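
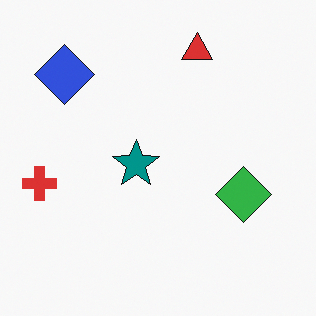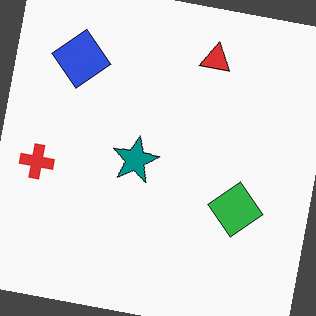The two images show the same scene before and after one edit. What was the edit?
The second image is the first rotated clockwise by a slight angle.

Every shape is tilted by the same angle and the image corners show triangular fill wedges — a whole-image rotation by a non-right angle.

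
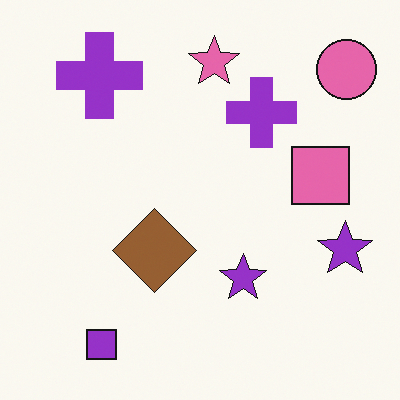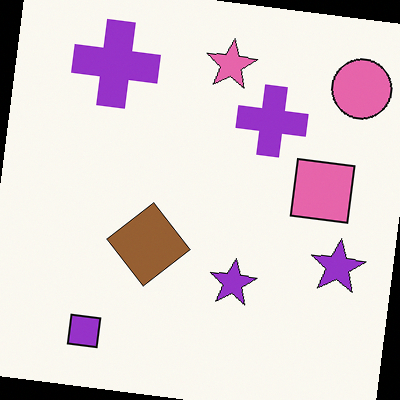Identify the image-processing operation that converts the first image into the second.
Rotated clockwise by a slight angle.

Every shape is tilted by the same angle and the image corners show triangular fill wedges — a whole-image rotation by a non-right angle.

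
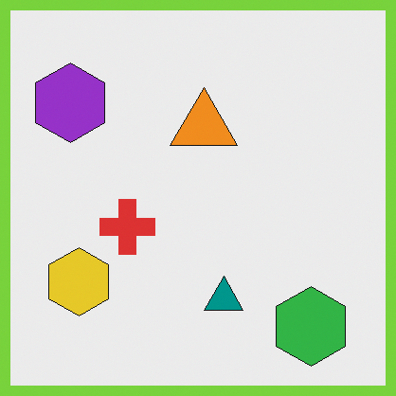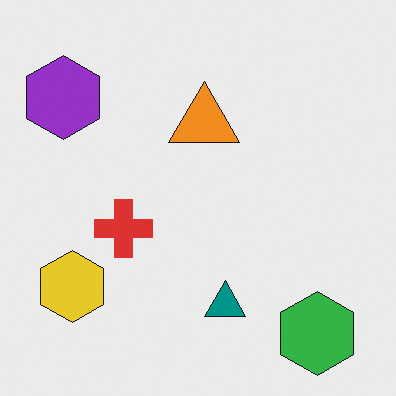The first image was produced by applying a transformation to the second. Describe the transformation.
The transformation is: framed with a lime border.

A solid lime frame runs around the edge of the first image, with the content slightly shrunk inside it.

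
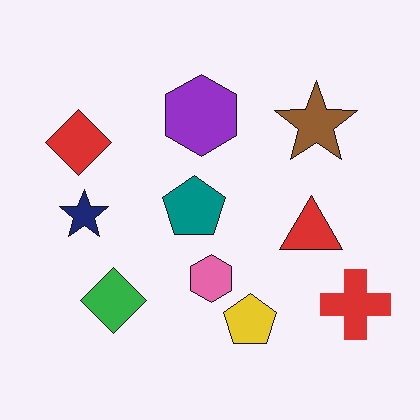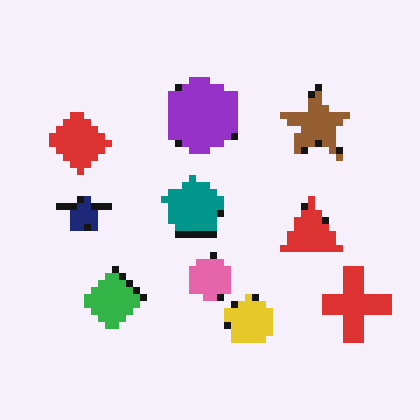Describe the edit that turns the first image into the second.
Pixelated into visible square blocks.

Shapes are reduced to large square blocks; fine edges and outlines are lost — a downscale-then-upscale (mosaic) effect.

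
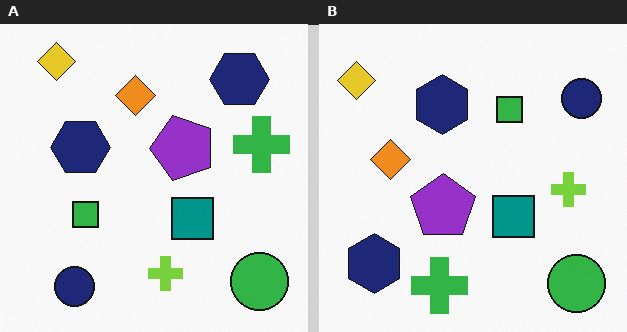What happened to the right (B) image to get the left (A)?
It was transposed (reflected across the top-left ↔ bottom-right diagonal).

Shapes have swapped their row and column positions — what was in the top-right is now in the bottom-left — a diagonal reflection.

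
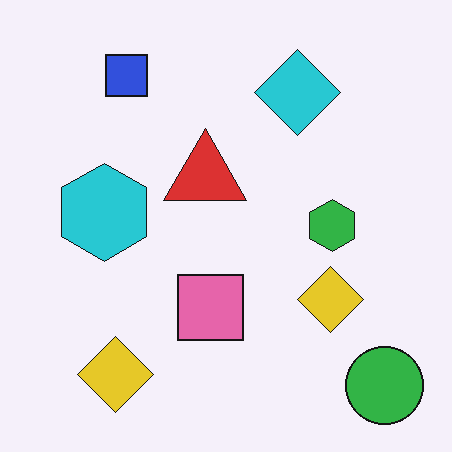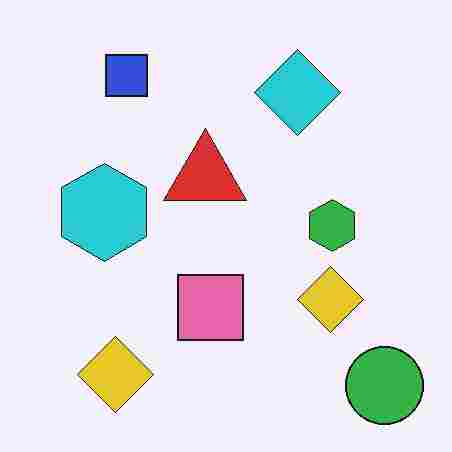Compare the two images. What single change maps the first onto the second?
This is the original image degraded with heavy JPEG compression.

Blocky 8×8 compression artifacts appear around shape edges and the flat background shows ringing — characteristic JPEG degradation.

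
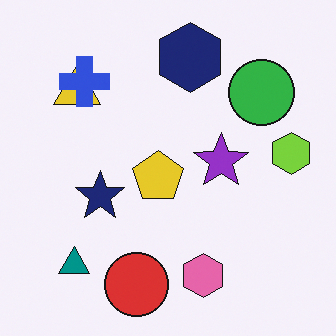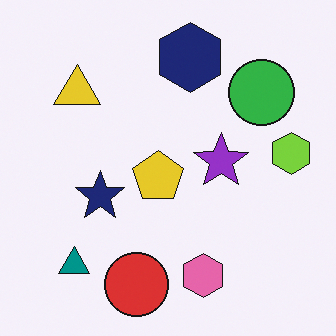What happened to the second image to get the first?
This is the original image overlaid with an additional blue cross.

A blue cross appears in the first image that is absent from the second.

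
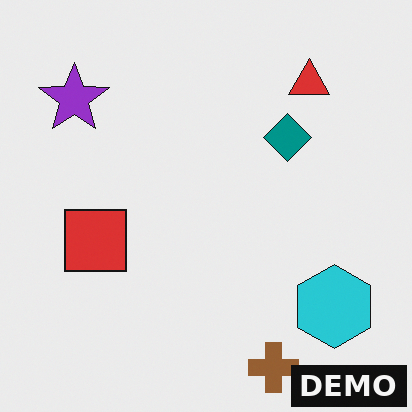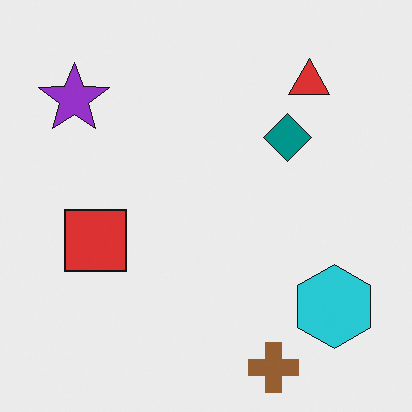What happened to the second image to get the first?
The image was watermarked with the text "DEMO" in the lower-right corner.

A dark label reading "DEMO" appears in the lower-right corner.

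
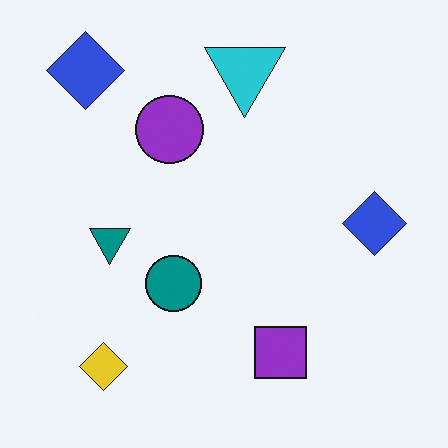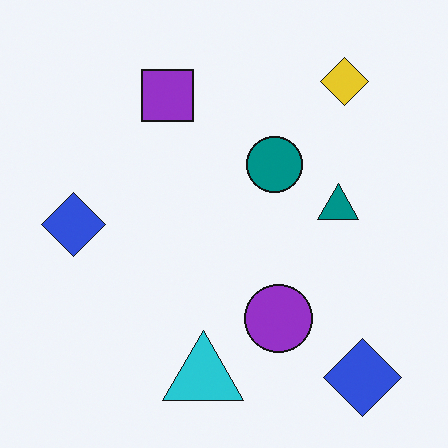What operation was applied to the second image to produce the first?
It was rotated 180°.

The yellow diamond sits in the top-right of the second image and the bottom-left of the first — consistent with a whole-image 180° rotation.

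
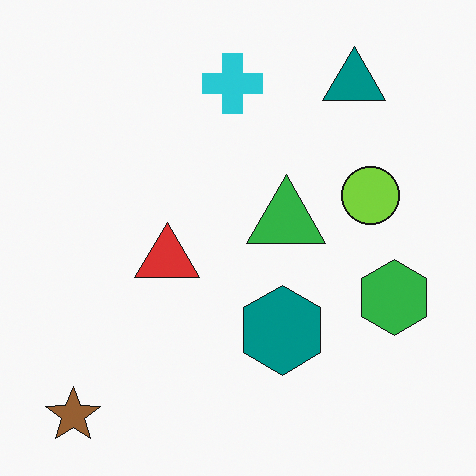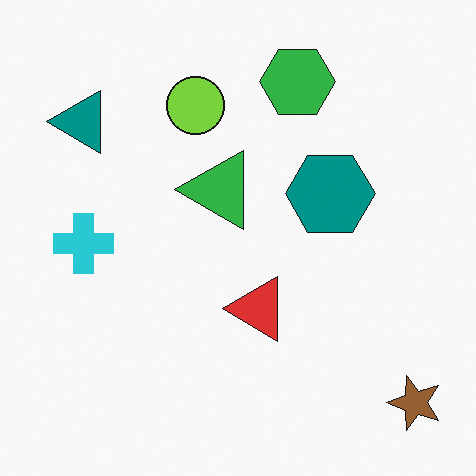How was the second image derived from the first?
Rotated 90° counter-clockwise.

The brown star sits in the bottom-left of the first image and the bottom-right of the second — consistent with a whole-image 90° counter-clockwise rotation.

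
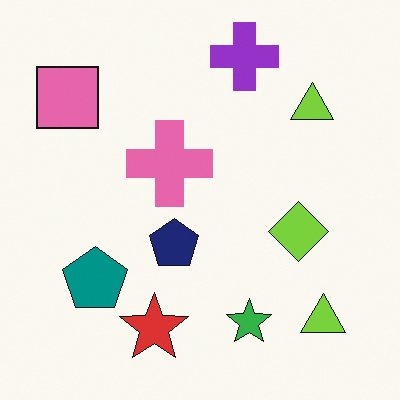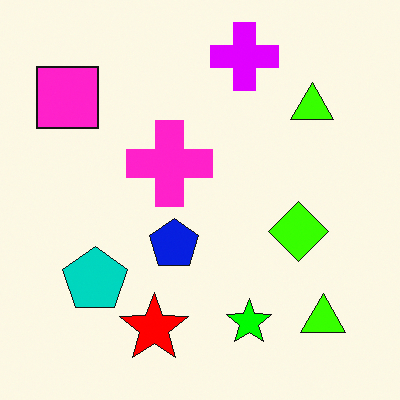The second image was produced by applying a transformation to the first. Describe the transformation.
The transformation is: made much more vivid (saturation change).

All colors are more vivid — a global saturation change.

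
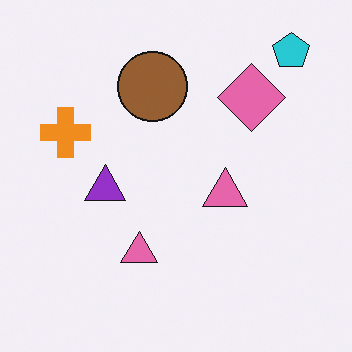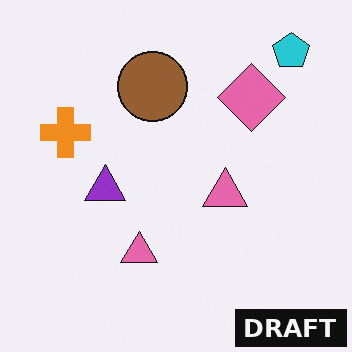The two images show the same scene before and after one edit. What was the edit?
It was watermarked with the text "DRAFT" in the lower-right corner.

A dark label reading "DRAFT" appears in the lower-right corner.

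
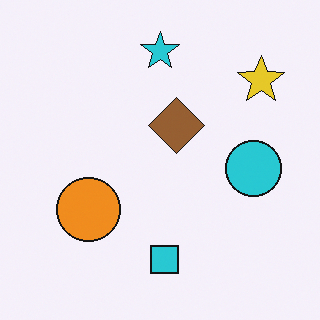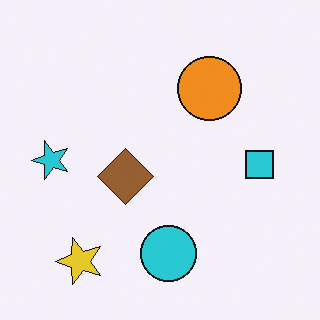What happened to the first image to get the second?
It was transposed (reflected across the top-left ↔ bottom-right diagonal).

Shapes have swapped their row and column positions — what was in the top-right is now in the bottom-left — a diagonal reflection.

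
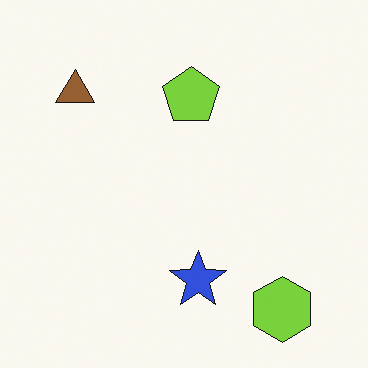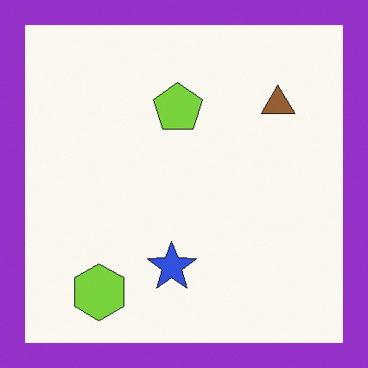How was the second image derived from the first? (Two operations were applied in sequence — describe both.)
Flipped horizontally (left ↔ right), then framed with a purple border.

The brown triangle is in the top-left of the first image and the top-right of the second — shapes on opposite sides of the vertical midline have swapped in a mirror flip. A solid purple frame runs around the edge of the second image, with the content slightly shrunk inside it.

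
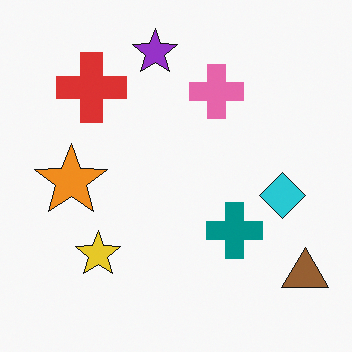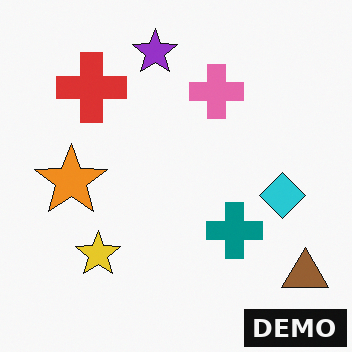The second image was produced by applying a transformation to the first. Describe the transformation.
This is the original image watermarked with the text "DEMO" in the lower-right corner.

A dark label reading "DEMO" appears in the lower-right corner.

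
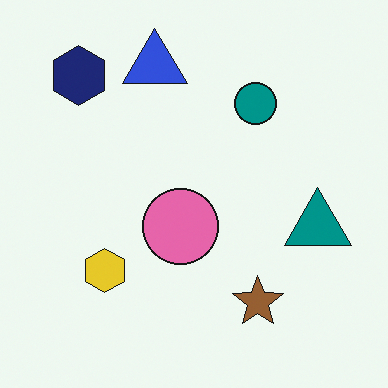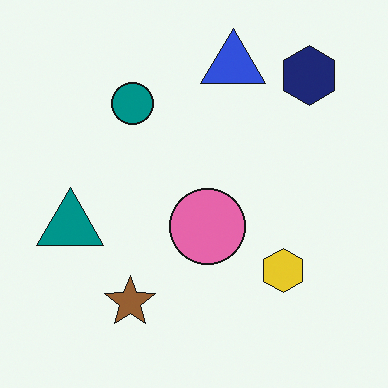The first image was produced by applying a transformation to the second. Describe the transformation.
This is the original image flipped horizontally (left ↔ right).

The teal triangle is in the left of the second image and the right of the first — shapes on opposite sides of the vertical midline have swapped in a mirror flip.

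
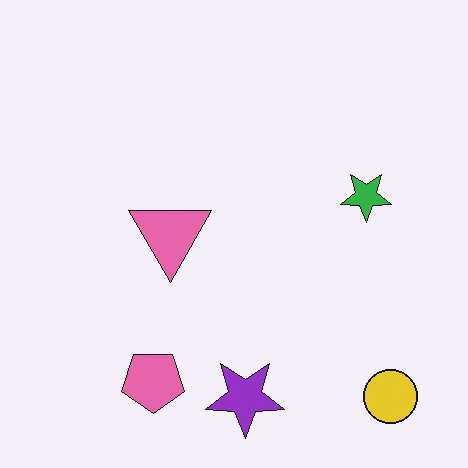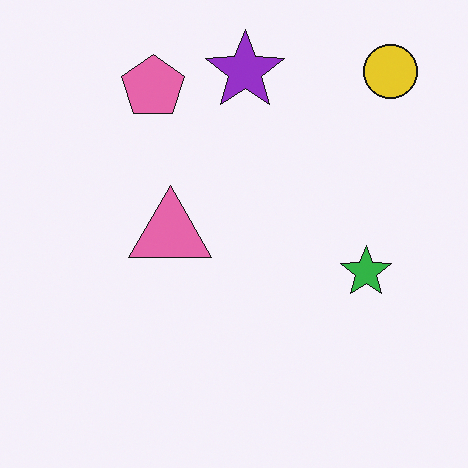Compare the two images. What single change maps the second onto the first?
The transformation is: flipped vertically (top ↔ bottom).

The purple star is in the top of the second image and the bottom of the first — shapes on opposite sides of the horizontal midline have swapped in a mirror flip.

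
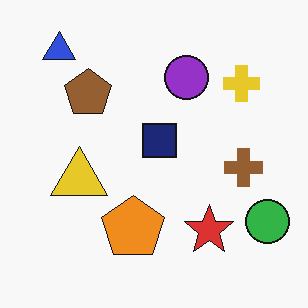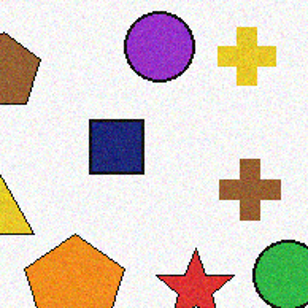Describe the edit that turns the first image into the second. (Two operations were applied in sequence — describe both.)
The transformation is: degraded with subtle gaussian noise, then cropped to a modestly smaller region and rescaled.

Random speckle covers the whole image, including the flat background. The visible shapes are larger and the field of view is narrower; shapes near the original edges may be partly or wholly outside the frame — a crop-and-rescale.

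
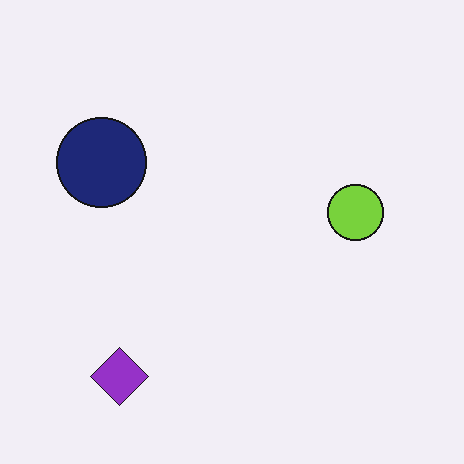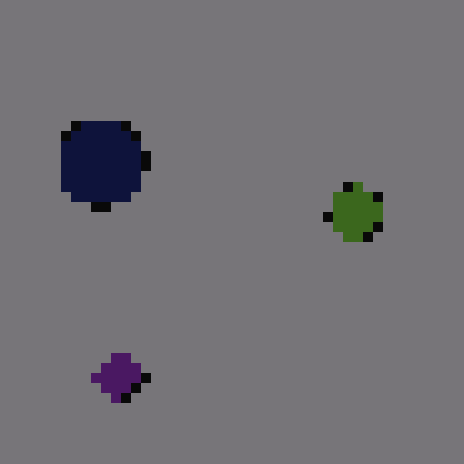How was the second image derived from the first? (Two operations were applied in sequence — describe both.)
It was darkened a lot, then coarsely pixelated.

Every pixel — background and shapes alike — is uniformly darkened. Shapes are reduced to large square blocks; fine edges and outlines are lost — a downscale-then-upscale (mosaic) effect.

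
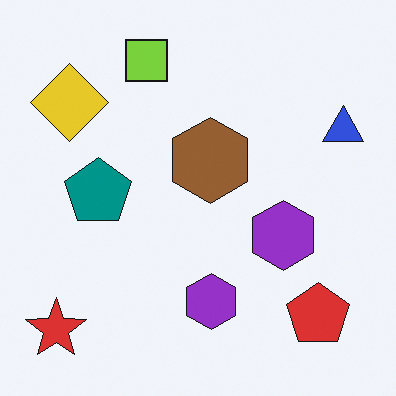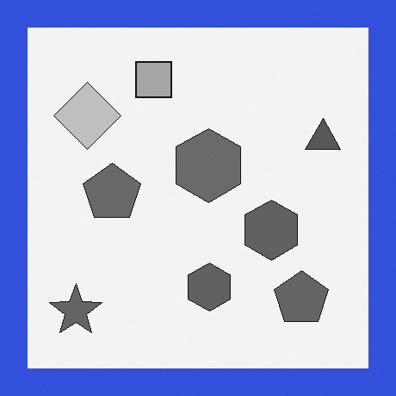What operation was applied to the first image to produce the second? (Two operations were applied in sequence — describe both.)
The transformation is: converted to grayscale, then framed with a blue border.

All color is removed — every shape is now a shade of grey. A solid blue frame runs around the edge of the second image, with the content slightly shrunk inside it.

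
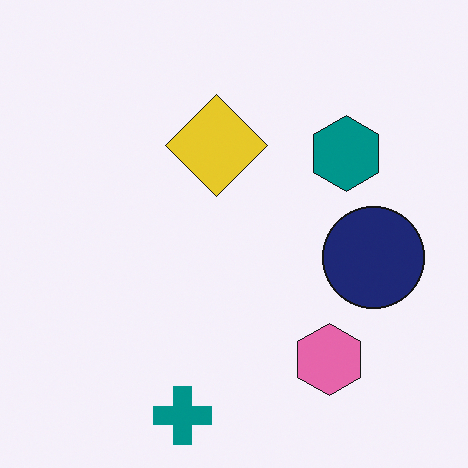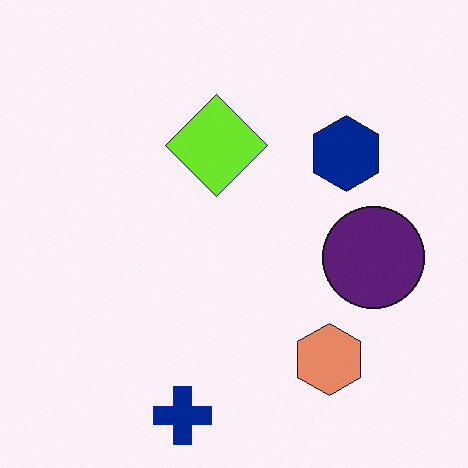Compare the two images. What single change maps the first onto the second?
The image was hue-shifted by a small amount.

Every shape's color has rotated by the same amount around the hue wheel — a uniform hue shift.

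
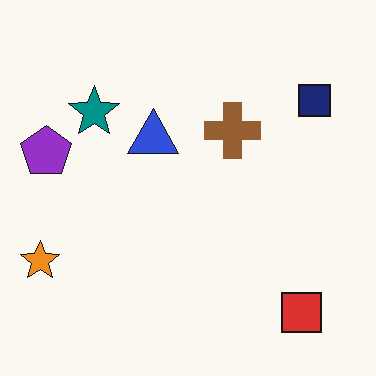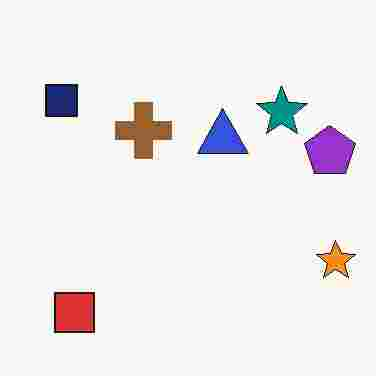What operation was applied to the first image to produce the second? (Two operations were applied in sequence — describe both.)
The image was flipped horizontally (left ↔ right), then heavily JPEG-compressed with obvious blocking artifacts.

The orange star is in the bottom-left of the first image and the bottom-right of the second — shapes on opposite sides of the vertical midline have swapped in a mirror flip. Blocky 8×8 compression artifacts appear around shape edges and the flat background shows ringing — characteristic JPEG degradation.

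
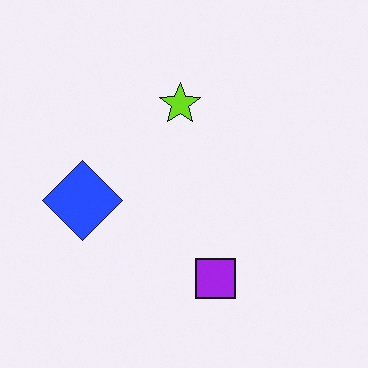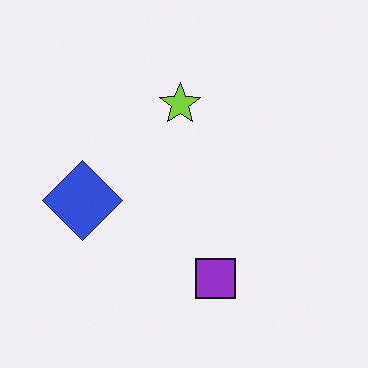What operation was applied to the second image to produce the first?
The transformation is: slightly oversaturated.

All colors are more vivid — a global saturation change.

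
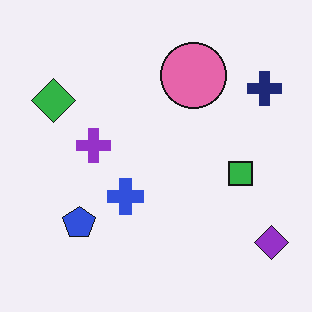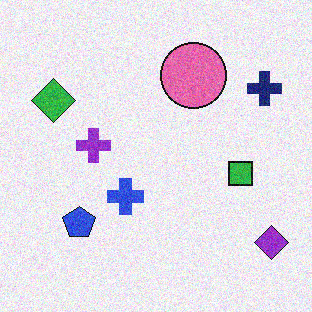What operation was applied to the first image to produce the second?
It was degraded with moderate additive noise.

Random speckle covers the whole image, including the flat background.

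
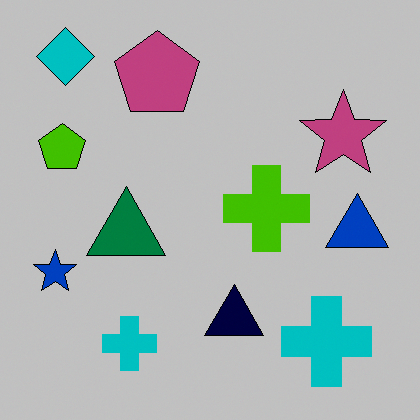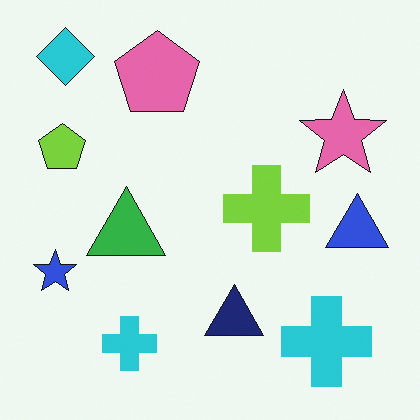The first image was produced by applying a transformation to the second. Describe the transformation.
The image was aggressively posterized.

Each flat color has snapped to a coarser quantized level — most visibly, the near-white background has dropped to a flat grey.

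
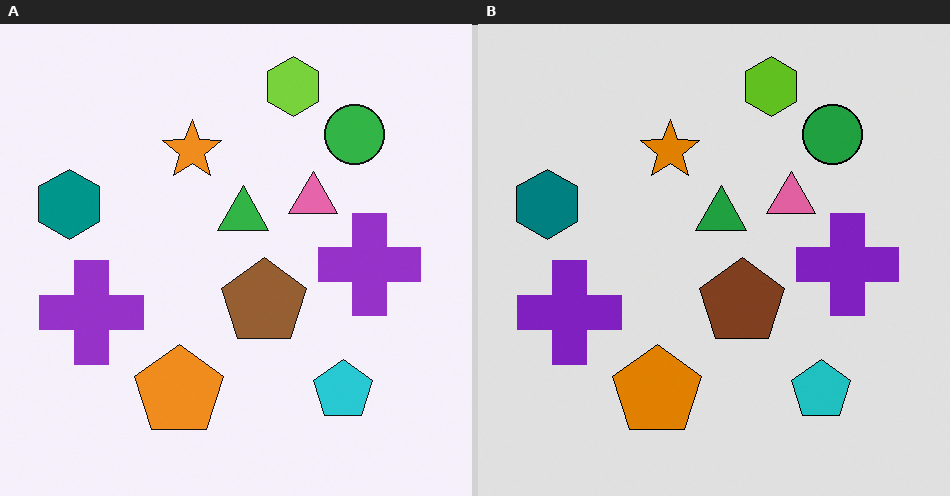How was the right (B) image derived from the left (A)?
The transformation is: moderately posterized.

Each flat color has snapped to a coarser quantized level — most visibly, the near-white background has dropped to a flat grey.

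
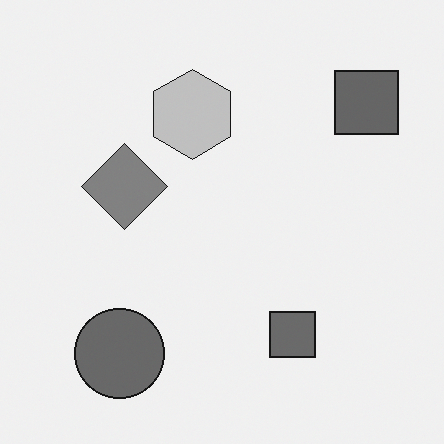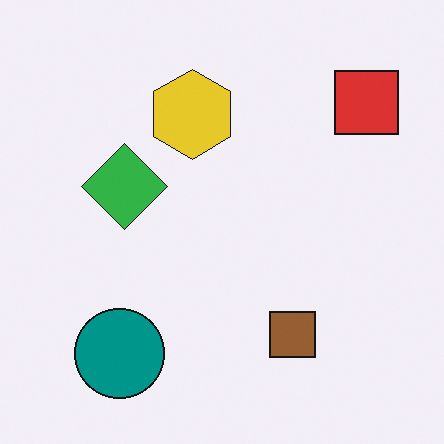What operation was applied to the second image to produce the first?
This is the original image converted to grayscale.

All color is removed — every shape is now a shade of grey.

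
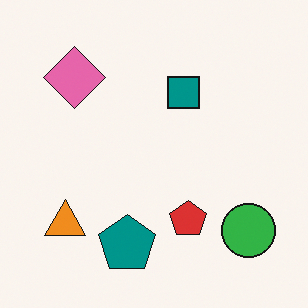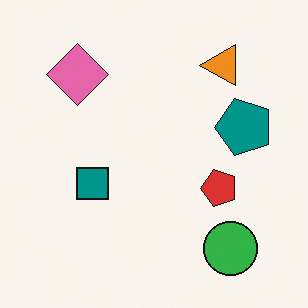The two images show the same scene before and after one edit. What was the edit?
The image was transposed (reflected across the top-left ↔ bottom-right diagonal).

Shapes have swapped their row and column positions — what was in the top-right is now in the bottom-left — a diagonal reflection.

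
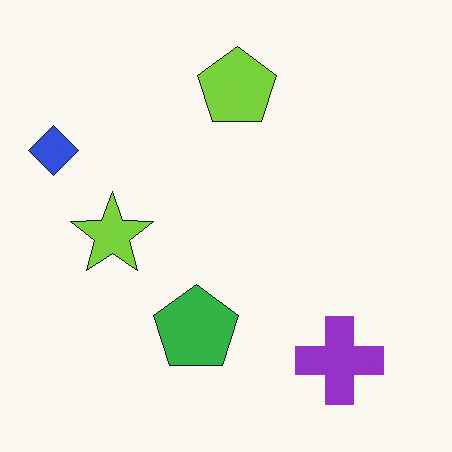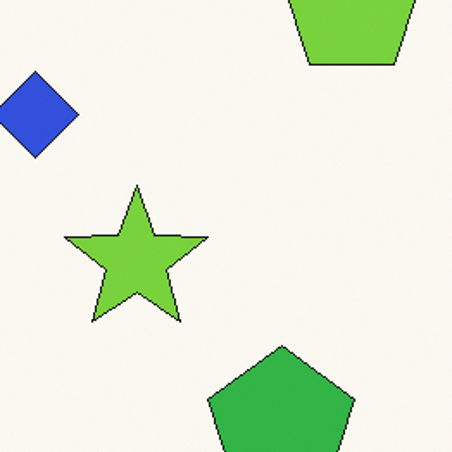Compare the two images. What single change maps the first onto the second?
Cropped tightly and scaled back up.

The visible shapes are larger and the field of view is narrower; shapes near the original edges may be partly or wholly outside the frame — a crop-and-rescale.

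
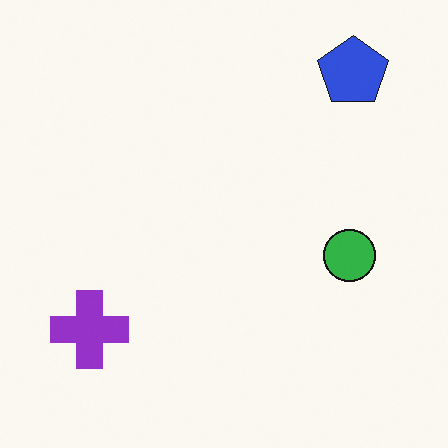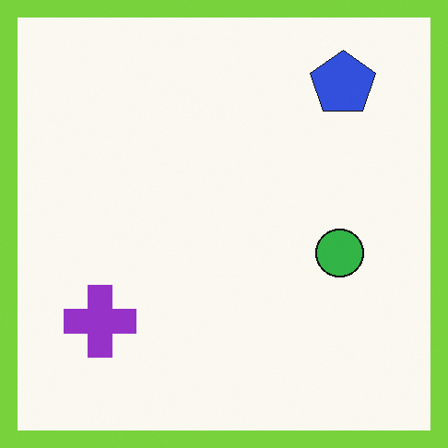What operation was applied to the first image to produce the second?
Framed with a lime border.

A solid lime frame runs around the edge of the second image, with the content slightly shrunk inside it.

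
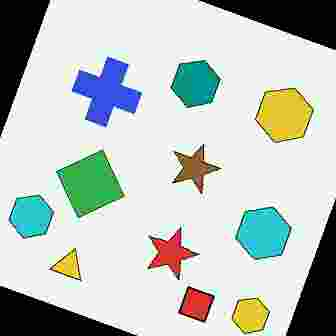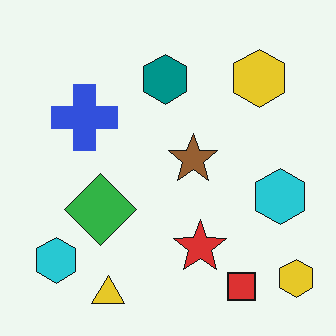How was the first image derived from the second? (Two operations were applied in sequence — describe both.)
The transformation is: rotated clockwise by a clearly visible amount, then heavily JPEG-compressed with obvious blocking artifacts.

Every shape is tilted by the same angle and the image corners show triangular fill wedges — a whole-image rotation by a non-right angle. Blocky 8×8 compression artifacts appear around shape edges and the flat background shows ringing — characteristic JPEG degradation.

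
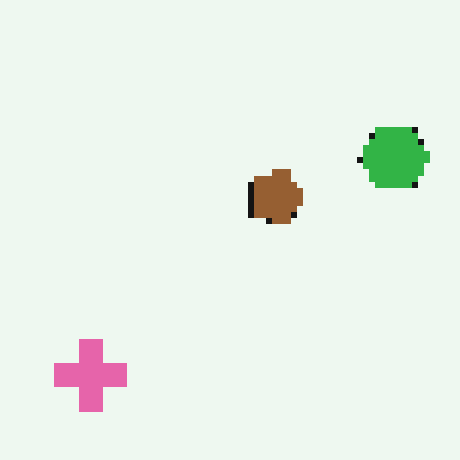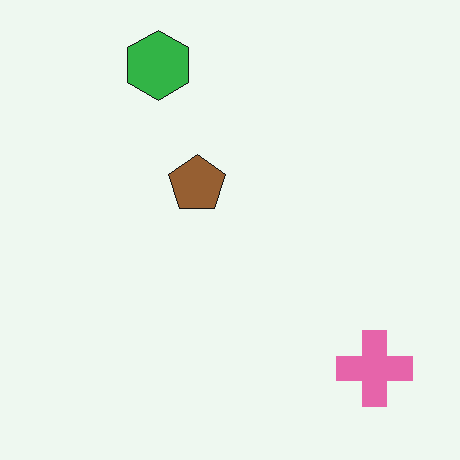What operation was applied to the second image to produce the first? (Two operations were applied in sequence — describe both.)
The first image is the second rotated 90° clockwise, then pixelated into visible square blocks.

The pink cross sits in the bottom-right of the second image and the bottom-left of the first — consistent with a whole-image 90° clockwise rotation. Shapes are reduced to large square blocks; fine edges and outlines are lost — a downscale-then-upscale (mosaic) effect.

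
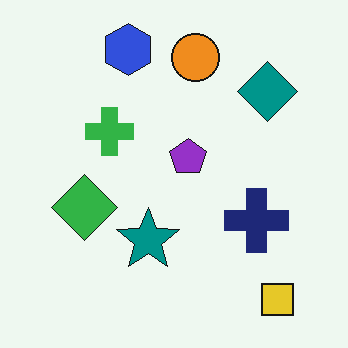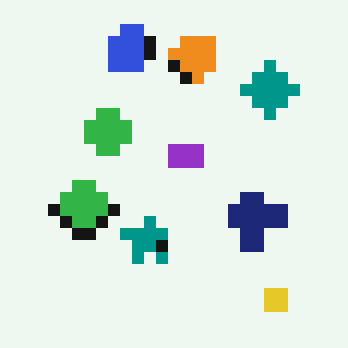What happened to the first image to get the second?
The image was heavily pixelated into large blocks.

Shapes are reduced to large square blocks; fine edges and outlines are lost — a downscale-then-upscale (mosaic) effect.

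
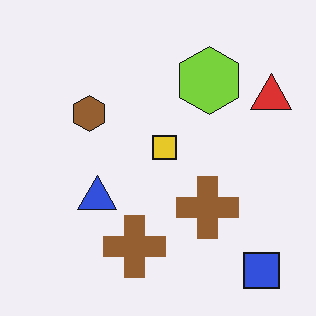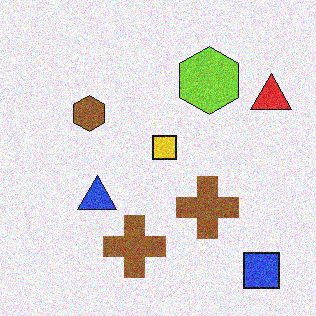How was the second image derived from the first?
It was degraded with visible gaussian noise.

Random speckle covers the whole image, including the flat background.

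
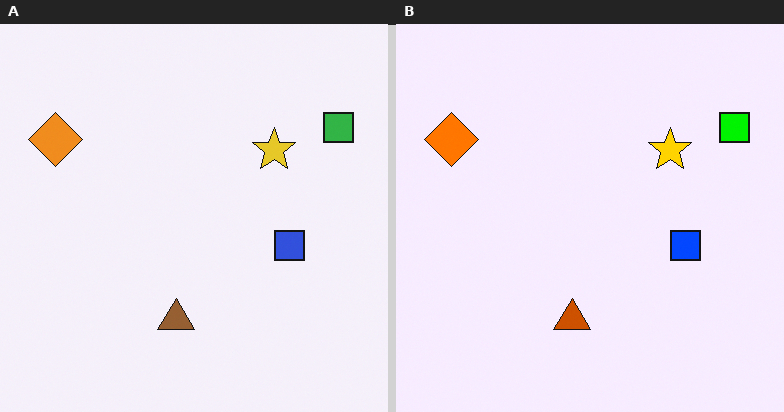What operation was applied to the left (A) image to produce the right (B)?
The transformation is: heavily oversaturated.

All colors are more vivid — a global saturation change.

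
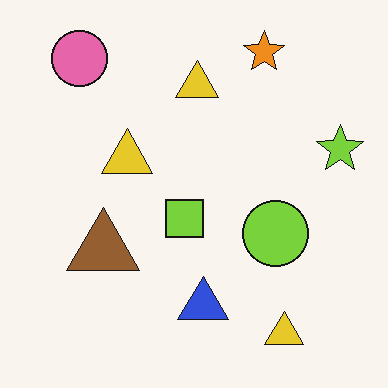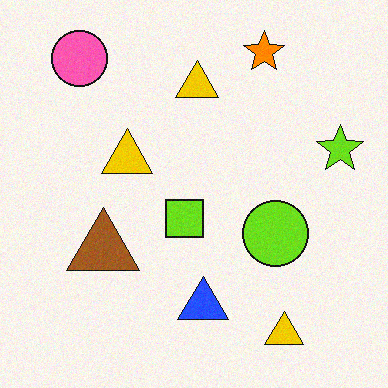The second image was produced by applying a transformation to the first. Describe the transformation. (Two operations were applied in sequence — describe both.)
It was degraded with light additive noise, then slightly oversaturated.

Random speckle covers the whole image, including the flat background. All colors are more vivid — a global saturation change.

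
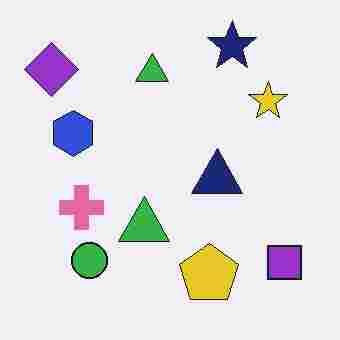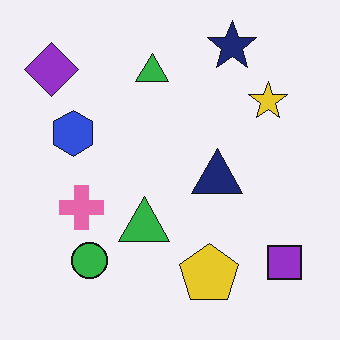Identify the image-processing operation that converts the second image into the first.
The first image is the second degraded with heavy JPEG compression.

Blocky 8×8 compression artifacts appear around shape edges and the flat background shows ringing — characteristic JPEG degradation.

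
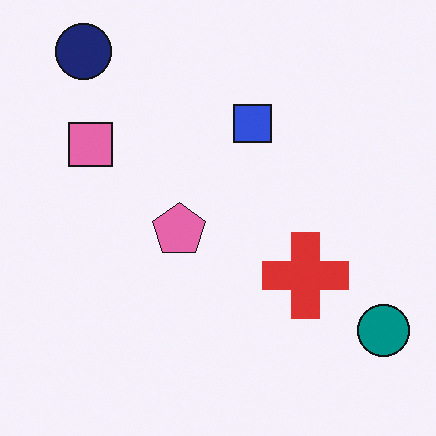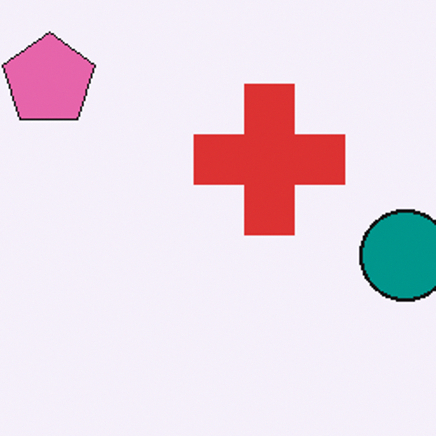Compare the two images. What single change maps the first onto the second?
The second image is the first cropped tightly and scaled back up.

The visible shapes are larger and the field of view is narrower; shapes near the original edges may be partly or wholly outside the frame — a crop-and-rescale.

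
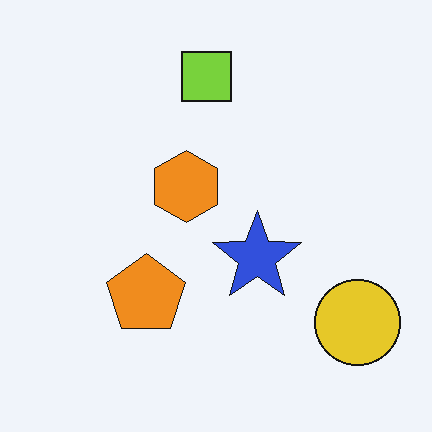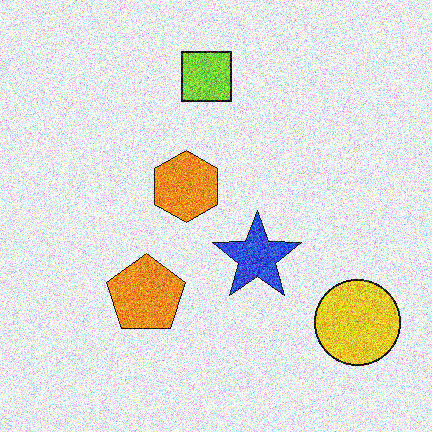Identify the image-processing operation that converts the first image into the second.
This is the original image degraded with strong gaussian noise.

Random speckle covers the whole image, including the flat background.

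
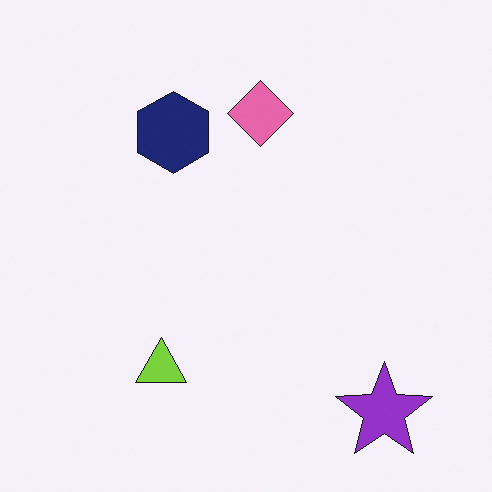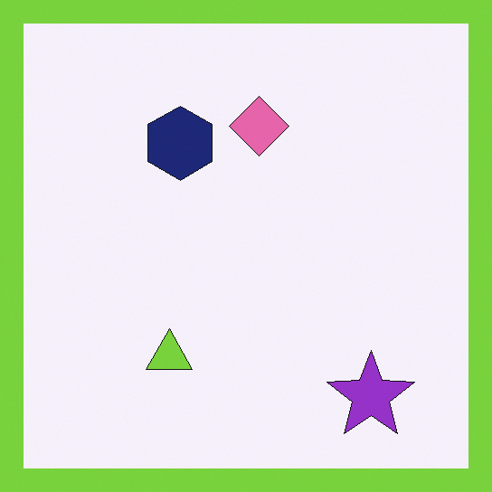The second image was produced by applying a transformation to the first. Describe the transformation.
The image was framed with a lime border.

A solid lime frame runs around the edge of the second image, with the content slightly shrunk inside it.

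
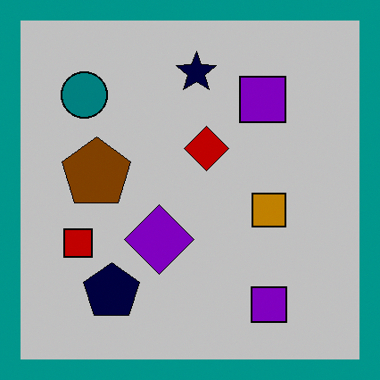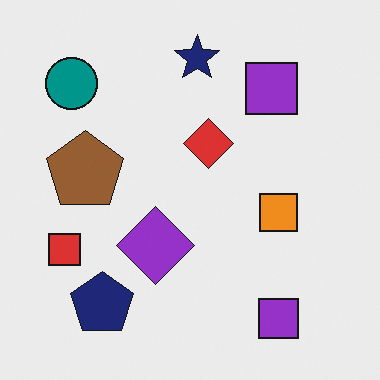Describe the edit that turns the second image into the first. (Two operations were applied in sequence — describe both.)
The transformation is: aggressively posterized, then framed with a teal border.

Each flat color has snapped to a coarser quantized level — most visibly, the near-white background has dropped to a flat grey. A solid teal frame runs around the edge of the first image, with the content slightly shrunk inside it.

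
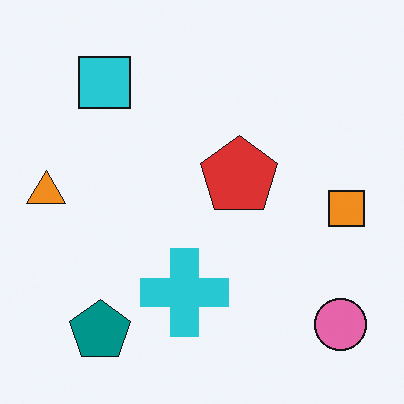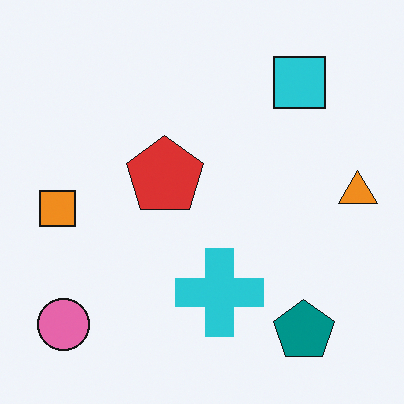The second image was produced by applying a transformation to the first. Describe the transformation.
The image was flipped horizontally (left ↔ right).

The orange triangle is in the left of the first image and the right of the second — shapes on opposite sides of the vertical midline have swapped in a mirror flip.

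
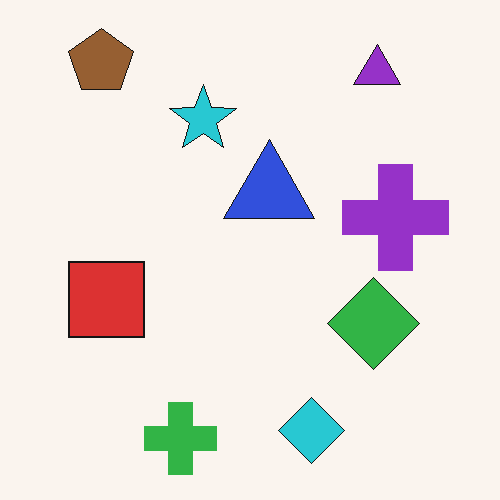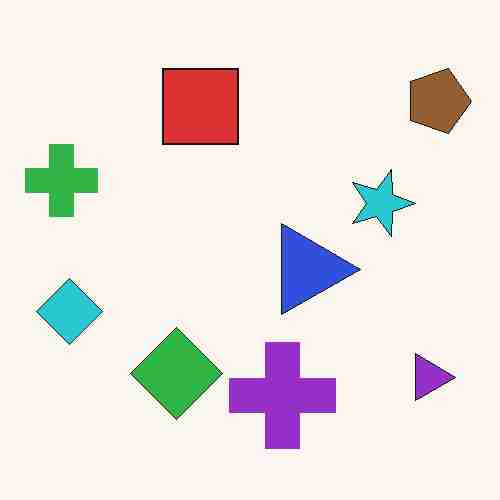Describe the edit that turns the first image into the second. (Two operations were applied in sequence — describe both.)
Rotated 90° clockwise, then degraded with heavy JPEG compression.

The brown pentagon sits in the top-left of the first image and the top-right of the second — consistent with a whole-image 90° clockwise rotation. Blocky 8×8 compression artifacts appear around shape edges and the flat background shows ringing — characteristic JPEG degradation.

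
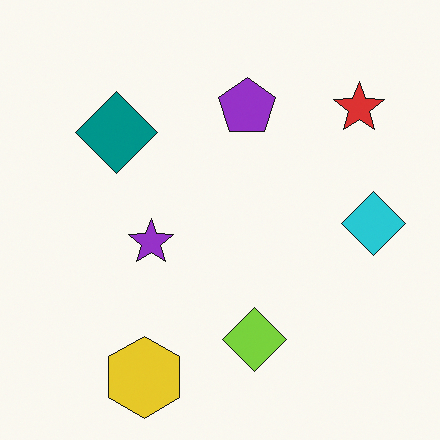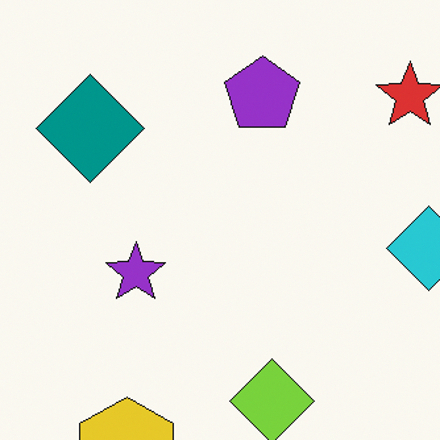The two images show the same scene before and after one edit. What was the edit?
Cropped slightly and scaled back up.

The visible shapes are larger and the field of view is narrower; shapes near the original edges may be partly or wholly outside the frame — a crop-and-rescale.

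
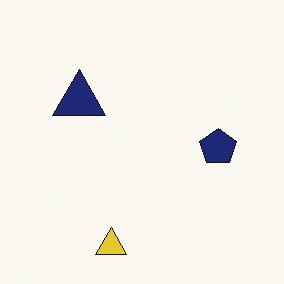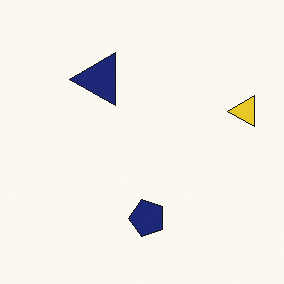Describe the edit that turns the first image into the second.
The image was transposed (reflected across the top-left ↔ bottom-right diagonal).

Shapes have swapped their row and column positions — what was in the top-right is now in the bottom-left — a diagonal reflection.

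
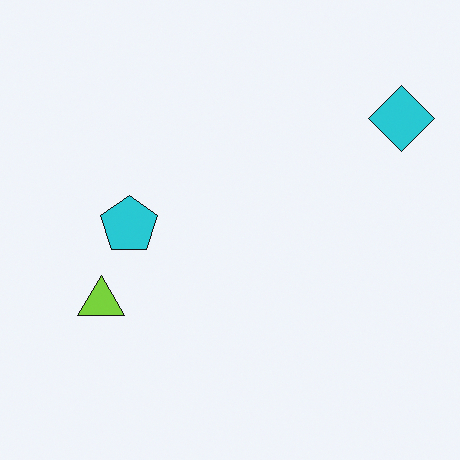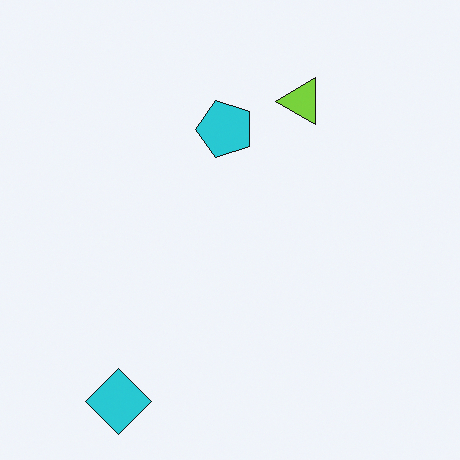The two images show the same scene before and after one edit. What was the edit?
The second image is the first transposed (reflected across the top-left ↔ bottom-right diagonal).

Shapes have swapped their row and column positions — what was in the top-right is now in the bottom-left — a diagonal reflection.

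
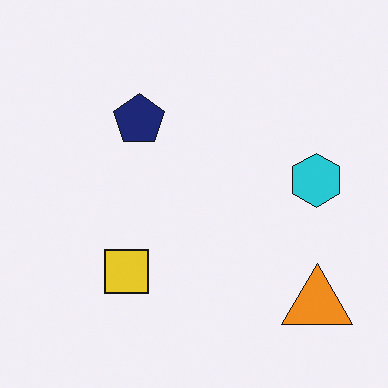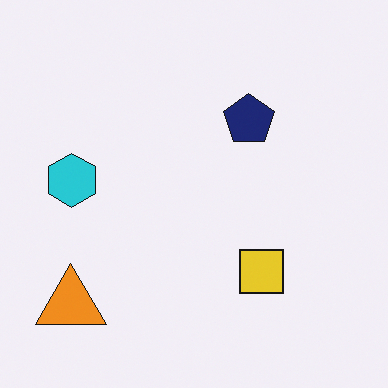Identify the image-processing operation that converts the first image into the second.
It was flipped horizontally (left ↔ right).

The orange triangle is in the bottom-right of the first image and the bottom-left of the second — shapes on opposite sides of the vertical midline have swapped in a mirror flip.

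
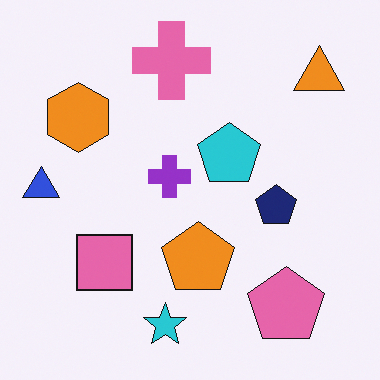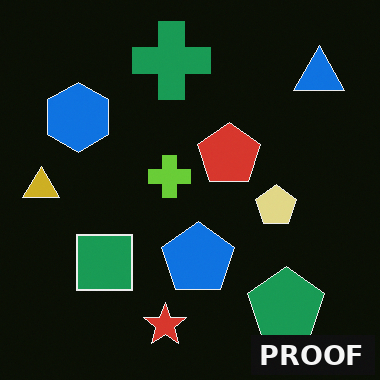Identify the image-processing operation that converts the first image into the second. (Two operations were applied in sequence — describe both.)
Color-inverted (negative), then watermarked with the text "PROOF" in the lower-right corner.

The light background has become dark and every shape's color is its complement — a photographic negative. A dark label reading "PROOF" appears in the lower-right corner.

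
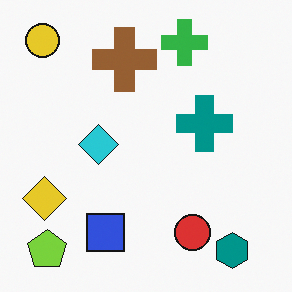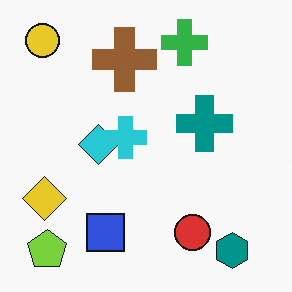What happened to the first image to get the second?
Overlaid with an additional cyan cross.

A cyan cross appears in the second image that is absent from the first.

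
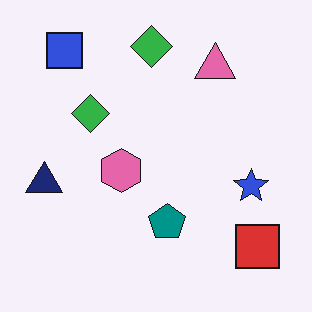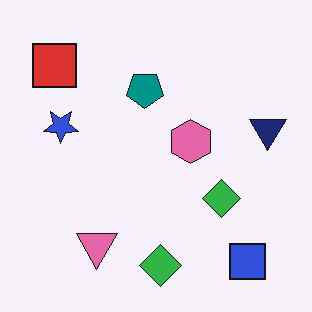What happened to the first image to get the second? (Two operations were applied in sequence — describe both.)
Rotated 180°, then JPEG-compressed with visible artifacts.

The blue square sits in the top-left of the first image and the bottom-right of the second — consistent with a whole-image 180° rotation. Blocky 8×8 compression artifacts appear around shape edges and the flat background shows ringing — characteristic JPEG degradation.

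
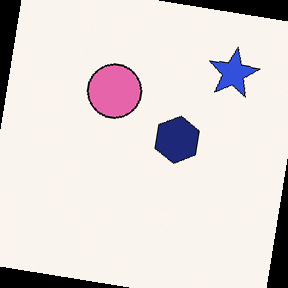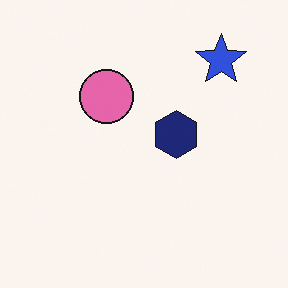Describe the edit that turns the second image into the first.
The image was rotated clockwise by a small amount.

Every shape is tilted by the same angle and the image corners show triangular fill wedges — a whole-image rotation by a non-right angle.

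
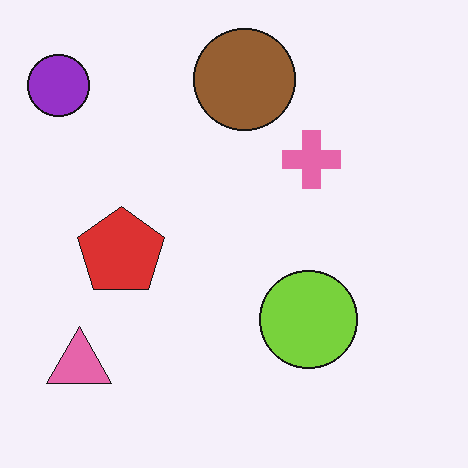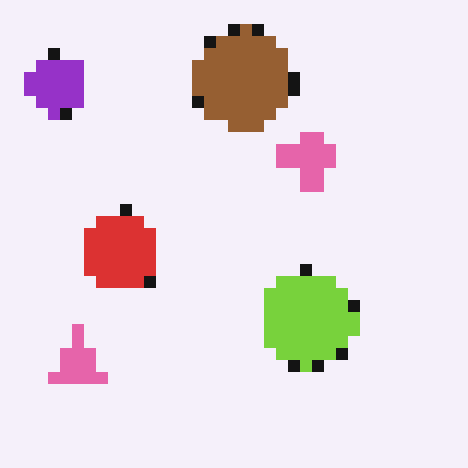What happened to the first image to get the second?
The second image is the first heavily pixelated into large blocks.

Shapes are reduced to large square blocks; fine edges and outlines are lost — a downscale-then-upscale (mosaic) effect.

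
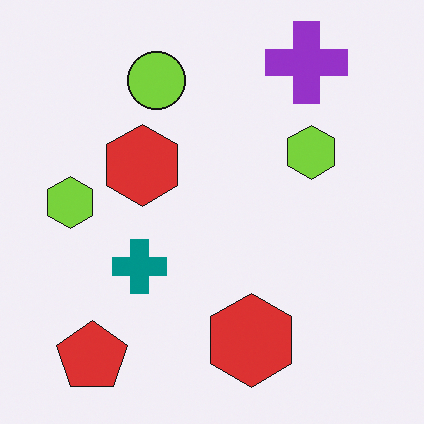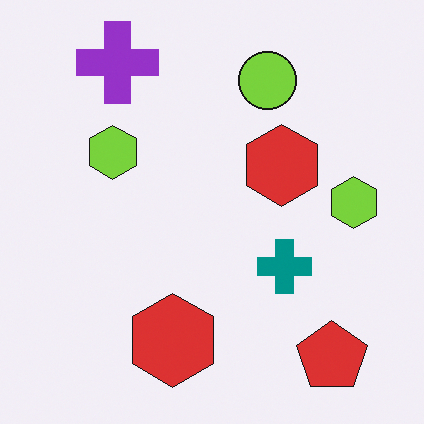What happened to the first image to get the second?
The second image is the first flipped horizontally (left ↔ right).

The red pentagon is in the bottom-left of the first image and the bottom-right of the second — shapes on opposite sides of the vertical midline have swapped in a mirror flip.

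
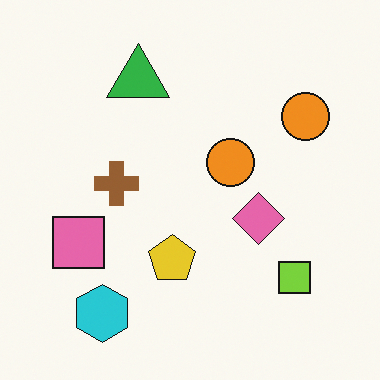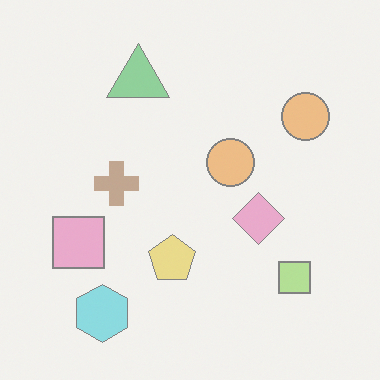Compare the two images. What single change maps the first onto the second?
This is the original image washed out (contrast reduced).

Tones are pushed toward mid-grey across the whole image — a global contrast change.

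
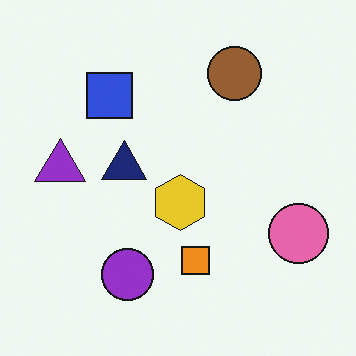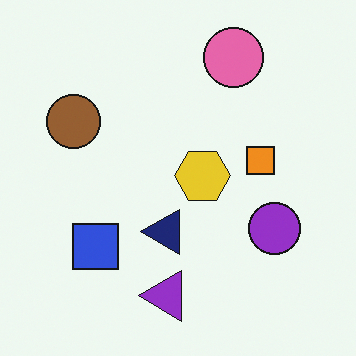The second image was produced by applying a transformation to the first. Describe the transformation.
Rotated 90° counter-clockwise.

The pink circle sits in the right of the first image and the top of the second — consistent with a whole-image 90° counter-clockwise rotation.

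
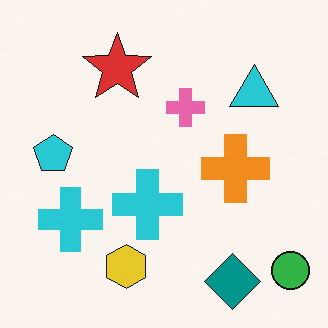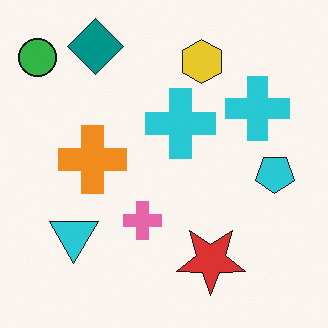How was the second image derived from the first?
The second image is the first rotated 180°.

The green circle sits in the bottom-right of the first image and the top-left of the second — consistent with a whole-image 180° rotation.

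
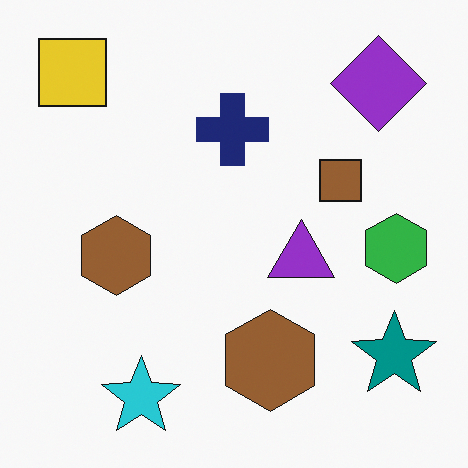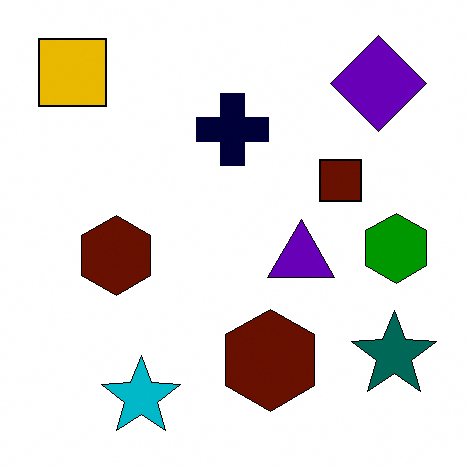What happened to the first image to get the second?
The transformation is: given much higher contrast.

Tones are pushed away from mid-grey across the whole image — a global contrast change.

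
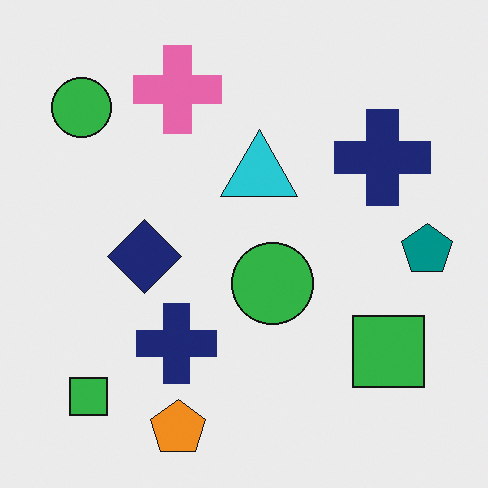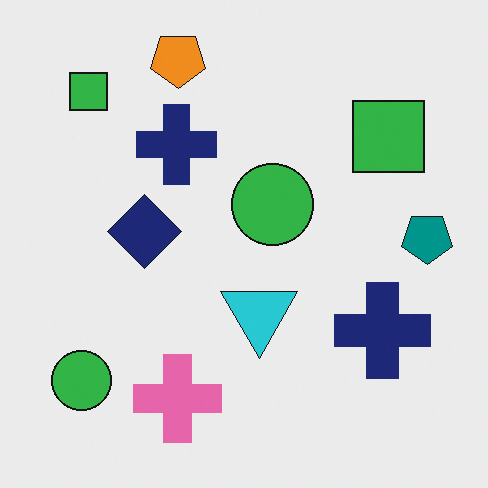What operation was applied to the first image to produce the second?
It was flipped vertically (top ↔ bottom).

The orange pentagon is in the bottom of the first image and the top of the second — shapes on opposite sides of the horizontal midline have swapped in a mirror flip.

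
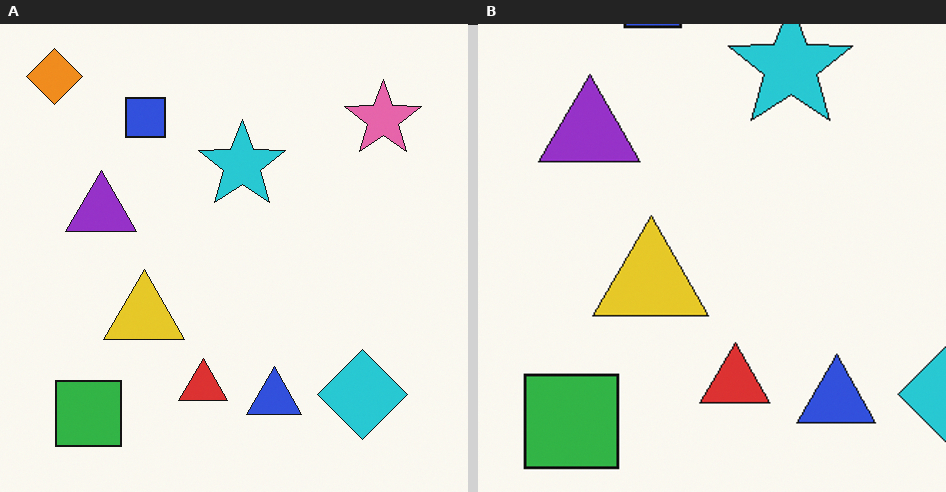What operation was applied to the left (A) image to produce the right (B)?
This is the original image cropped to a modestly smaller region and rescaled.

The visible shapes are larger and the field of view is narrower; shapes near the original edges may be partly or wholly outside the frame — a crop-and-rescale.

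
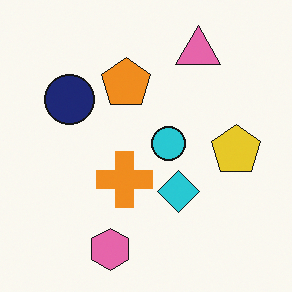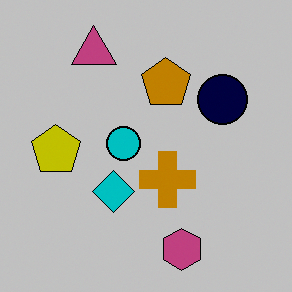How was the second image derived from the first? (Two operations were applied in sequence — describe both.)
This is the original image flipped horizontally (left ↔ right), then aggressively posterized.

The yellow pentagon is in the right of the first image and the left of the second — shapes on opposite sides of the vertical midline have swapped in a mirror flip. Each flat color has snapped to a coarser quantized level — most visibly, the near-white background has dropped to a flat grey.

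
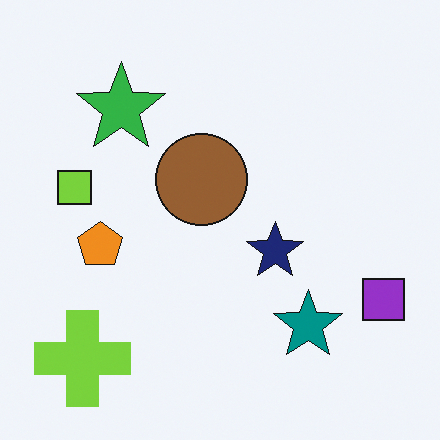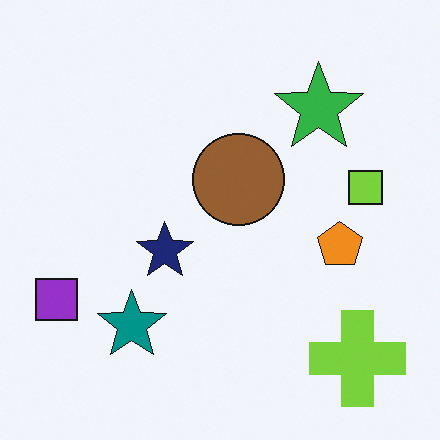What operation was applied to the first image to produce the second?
The image was flipped horizontally (left ↔ right).

The purple square is in the bottom-right of the first image and the bottom-left of the second — shapes on opposite sides of the vertical midline have swapped in a mirror flip.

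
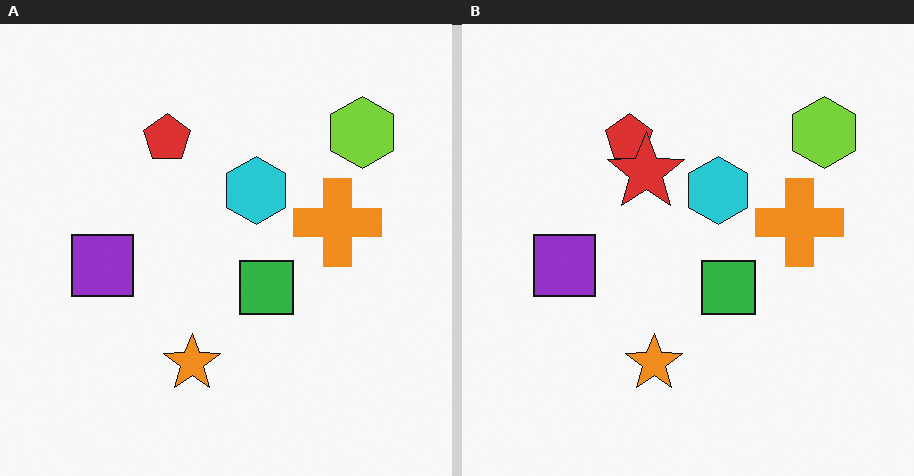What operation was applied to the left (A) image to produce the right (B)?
It was overlaid with an additional red star.

A red star appears in the right (B) image that is absent from the left (A).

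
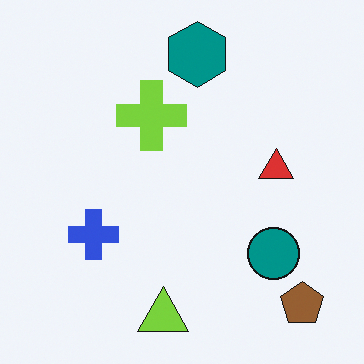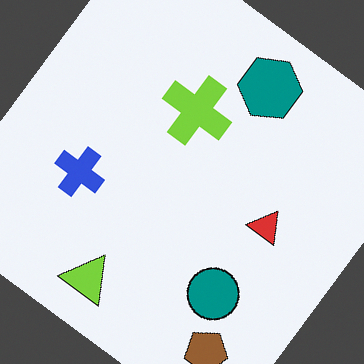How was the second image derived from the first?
The image was rotated clockwise by a large amount — several tens of degrees.

Every shape is tilted by the same angle and the image corners show triangular fill wedges — a whole-image rotation by a non-right angle.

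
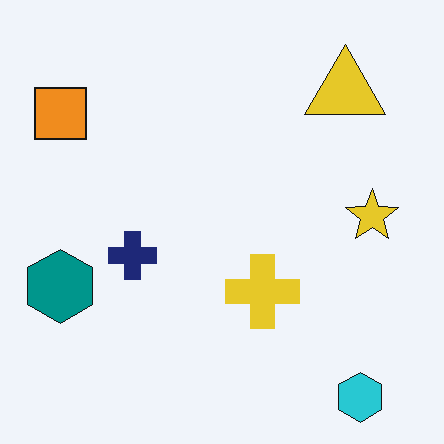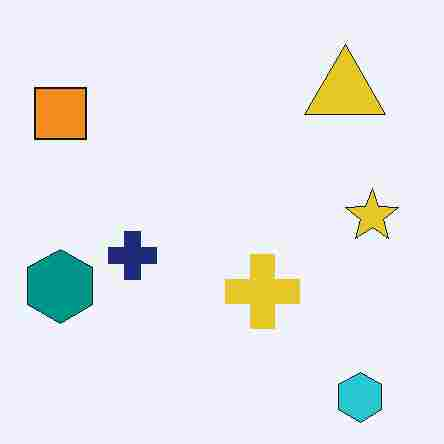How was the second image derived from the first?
This is the original image heavily JPEG-compressed with obvious blocking artifacts.

Blocky 8×8 compression artifacts appear around shape edges and the flat background shows ringing — characteristic JPEG degradation.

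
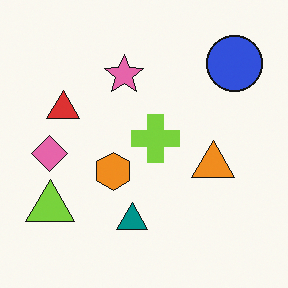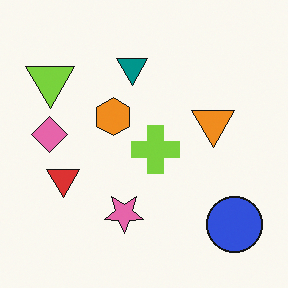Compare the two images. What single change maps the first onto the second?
It was flipped vertically (top ↔ bottom).

The blue circle is in the top-right of the first image and the bottom-right of the second — shapes on opposite sides of the horizontal midline have swapped in a mirror flip.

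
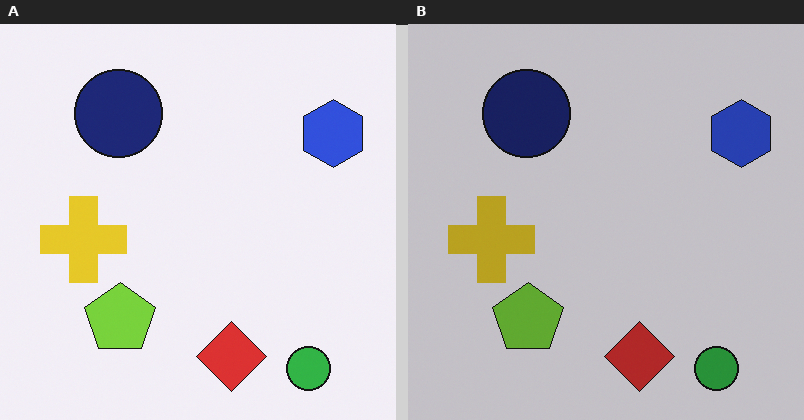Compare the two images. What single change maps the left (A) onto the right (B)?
The transformation is: slightly darkened.

Every pixel — background and shapes alike — is uniformly darkened.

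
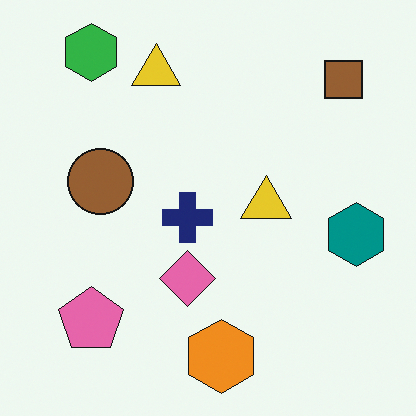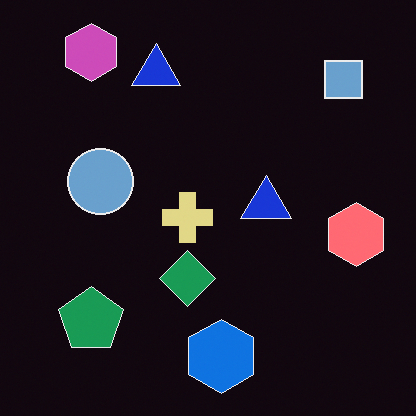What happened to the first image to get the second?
The image was color-inverted (negative).

The light background has become dark and every shape's color is its complement — a photographic negative.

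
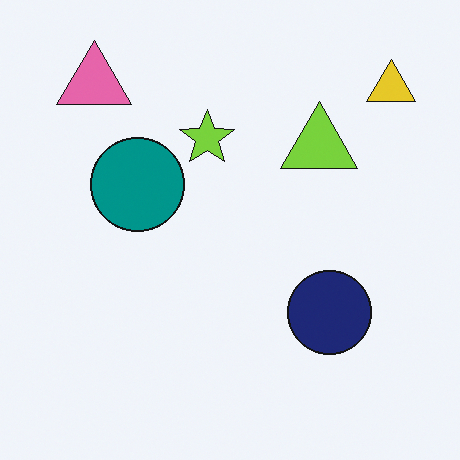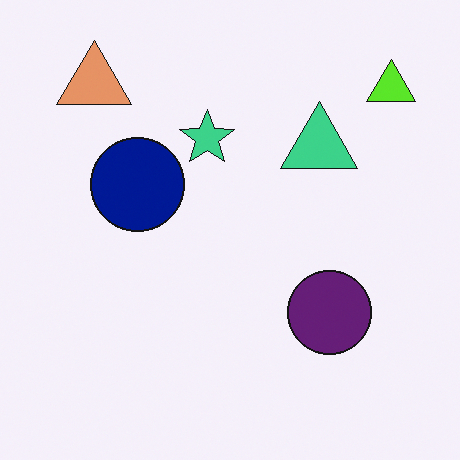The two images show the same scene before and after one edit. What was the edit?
It was hue-shifted by a small amount.

Every shape's color has rotated by the same amount around the hue wheel — a uniform hue shift.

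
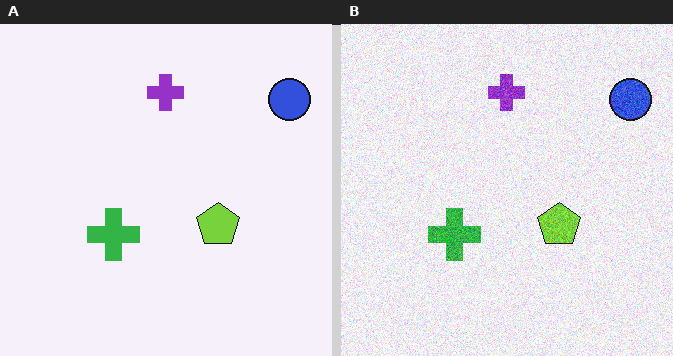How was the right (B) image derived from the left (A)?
The transformation is: degraded with moderate additive noise.

Random speckle covers the whole image, including the flat background.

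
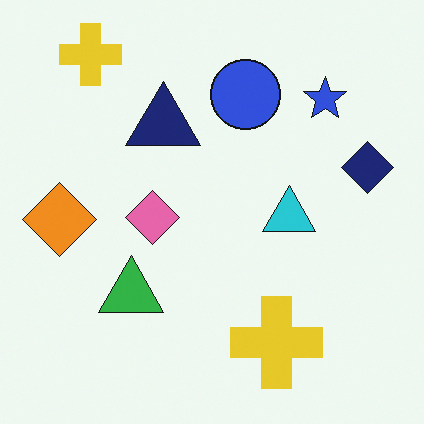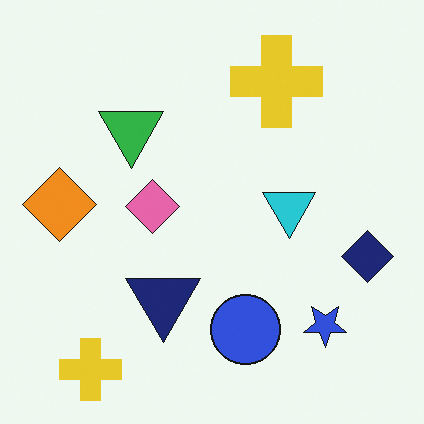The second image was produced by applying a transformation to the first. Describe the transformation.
Flipped vertically (top ↔ bottom).

The blue circle is in the top of the first image and the bottom of the second — shapes on opposite sides of the horizontal midline have swapped in a mirror flip.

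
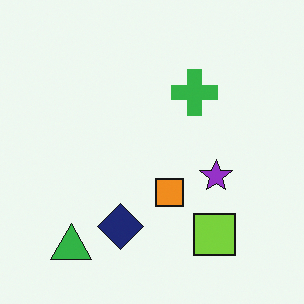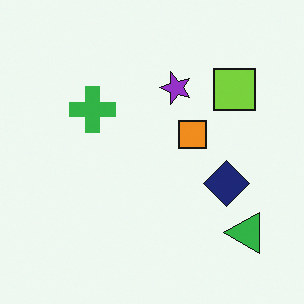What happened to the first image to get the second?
Rotated 90° counter-clockwise.

The green triangle sits in the bottom-left of the first image and the bottom-right of the second — consistent with a whole-image 90° counter-clockwise rotation.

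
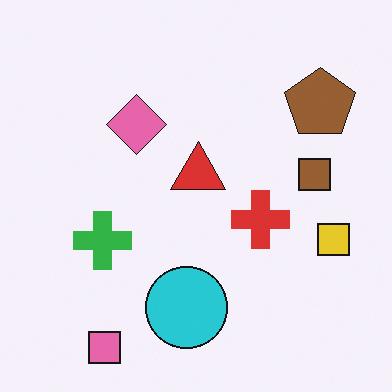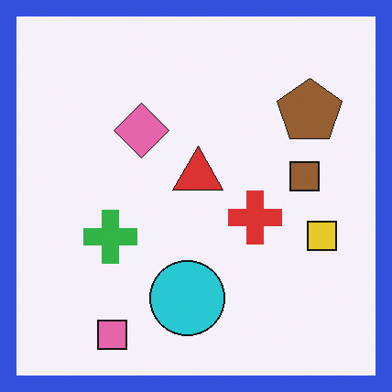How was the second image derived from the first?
It was framed with a blue border.

A solid blue frame runs around the edge of the second image, with the content slightly shrunk inside it.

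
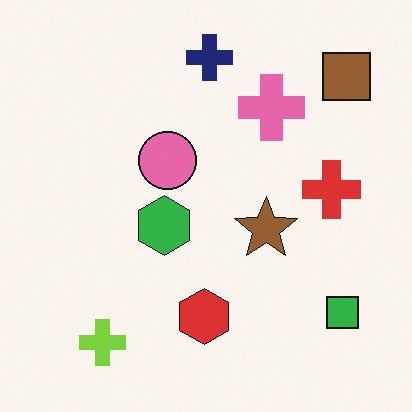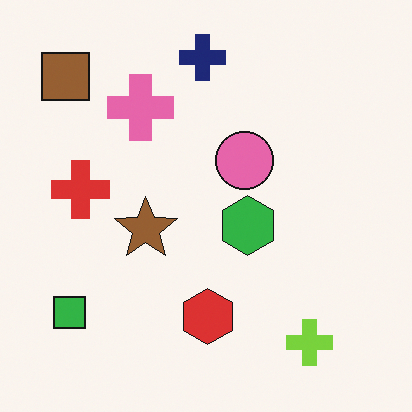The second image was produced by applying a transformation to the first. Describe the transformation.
The second image is the first flipped horizontally (left ↔ right).

The brown square is in the top-right of the first image and the top-left of the second — shapes on opposite sides of the vertical midline have swapped in a mirror flip.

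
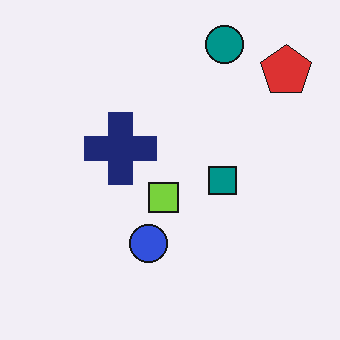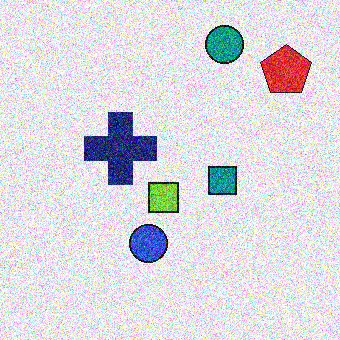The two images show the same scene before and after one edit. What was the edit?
The second image is the first degraded with a thick layer of grain.

Random speckle covers the whole image, including the flat background.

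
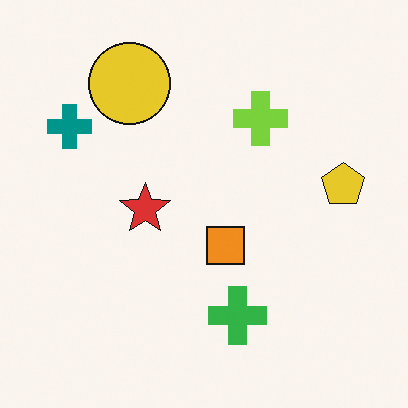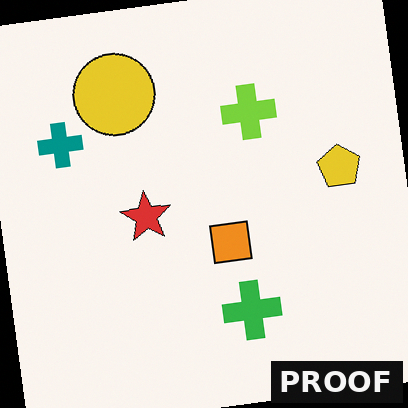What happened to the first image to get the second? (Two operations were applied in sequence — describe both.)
The second image is the first rotated counter-clockwise by a small amount, then watermarked with the text "PROOF" in the lower-right corner.

Every shape is tilted by the same angle and the image corners show triangular fill wedges — a whole-image rotation by a non-right angle. A dark label reading "PROOF" appears in the lower-right corner.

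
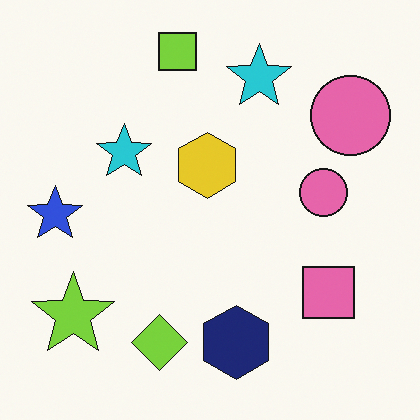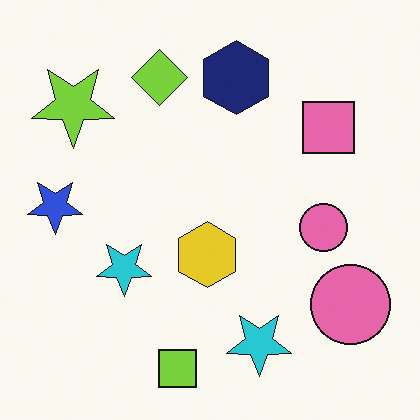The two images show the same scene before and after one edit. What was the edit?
Flipped vertically (top ↔ bottom).

The lime square is in the top of the first image and the bottom of the second — shapes on opposite sides of the horizontal midline have swapped in a mirror flip.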